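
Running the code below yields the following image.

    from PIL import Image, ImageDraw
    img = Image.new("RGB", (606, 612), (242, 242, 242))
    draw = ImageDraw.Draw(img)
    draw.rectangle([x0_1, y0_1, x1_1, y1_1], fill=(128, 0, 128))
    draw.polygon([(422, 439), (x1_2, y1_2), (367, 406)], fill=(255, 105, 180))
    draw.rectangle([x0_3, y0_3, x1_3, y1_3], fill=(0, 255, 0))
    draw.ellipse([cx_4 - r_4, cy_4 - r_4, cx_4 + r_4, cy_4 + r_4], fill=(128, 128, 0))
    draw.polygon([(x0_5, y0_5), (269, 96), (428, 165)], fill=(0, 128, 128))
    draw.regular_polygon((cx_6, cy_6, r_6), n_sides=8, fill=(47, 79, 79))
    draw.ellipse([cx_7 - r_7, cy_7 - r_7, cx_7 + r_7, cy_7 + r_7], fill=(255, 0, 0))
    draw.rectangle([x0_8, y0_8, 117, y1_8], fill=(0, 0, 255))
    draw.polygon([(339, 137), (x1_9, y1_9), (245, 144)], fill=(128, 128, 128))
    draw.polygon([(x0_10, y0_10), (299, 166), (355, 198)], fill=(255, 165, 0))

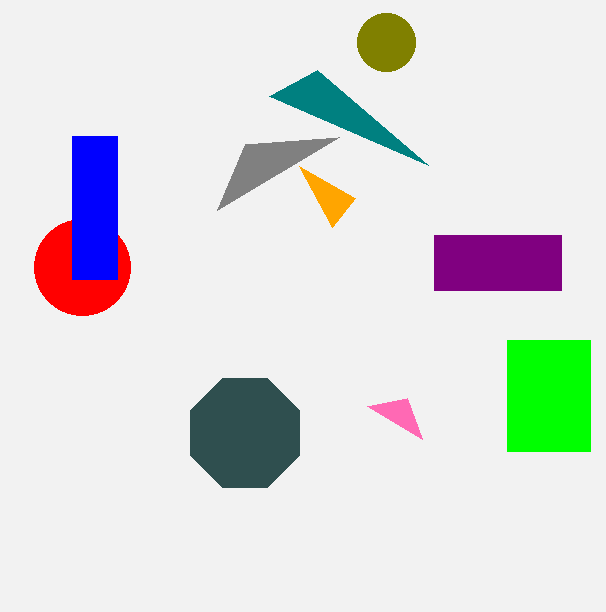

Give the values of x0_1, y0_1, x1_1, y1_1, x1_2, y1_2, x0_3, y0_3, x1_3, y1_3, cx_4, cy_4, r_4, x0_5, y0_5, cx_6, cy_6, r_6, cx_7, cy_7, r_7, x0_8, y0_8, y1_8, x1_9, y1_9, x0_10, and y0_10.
x0_1 = 434; y0_1 = 235; x1_1 = 561; y1_1 = 290; x1_2 = 407; y1_2 = 398; x0_3 = 507; y0_3 = 340; x1_3 = 590; y1_3 = 451; cx_4 = 386; cy_4 = 42; r_4 = 29; x0_5 = 317; y0_5 = 70; cx_6 = 245; cy_6 = 433; r_6 = 59; cx_7 = 82; cy_7 = 267; r_7 = 48; x0_8 = 72; y0_8 = 136; y1_8 = 279; x1_9 = 217; y1_9 = 210; x0_10 = 332; y0_10 = 227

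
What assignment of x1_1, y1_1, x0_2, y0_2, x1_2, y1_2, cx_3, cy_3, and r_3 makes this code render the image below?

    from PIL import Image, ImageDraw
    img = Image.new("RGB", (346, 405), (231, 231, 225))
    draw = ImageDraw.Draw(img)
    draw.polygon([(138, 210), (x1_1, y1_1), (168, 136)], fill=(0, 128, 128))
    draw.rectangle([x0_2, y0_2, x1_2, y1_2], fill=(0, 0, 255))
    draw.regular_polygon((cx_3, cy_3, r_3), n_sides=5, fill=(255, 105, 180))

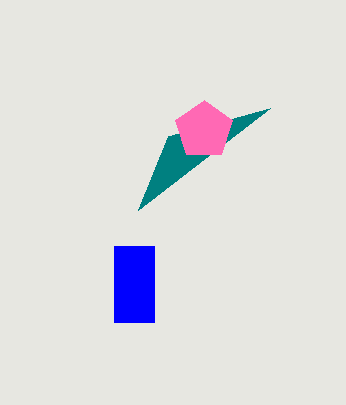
x1_1 = 270, y1_1 = 108, x0_2 = 114, y0_2 = 246, x1_2 = 154, y1_2 = 322, cx_3 = 204, cy_3 = 130, r_3 = 30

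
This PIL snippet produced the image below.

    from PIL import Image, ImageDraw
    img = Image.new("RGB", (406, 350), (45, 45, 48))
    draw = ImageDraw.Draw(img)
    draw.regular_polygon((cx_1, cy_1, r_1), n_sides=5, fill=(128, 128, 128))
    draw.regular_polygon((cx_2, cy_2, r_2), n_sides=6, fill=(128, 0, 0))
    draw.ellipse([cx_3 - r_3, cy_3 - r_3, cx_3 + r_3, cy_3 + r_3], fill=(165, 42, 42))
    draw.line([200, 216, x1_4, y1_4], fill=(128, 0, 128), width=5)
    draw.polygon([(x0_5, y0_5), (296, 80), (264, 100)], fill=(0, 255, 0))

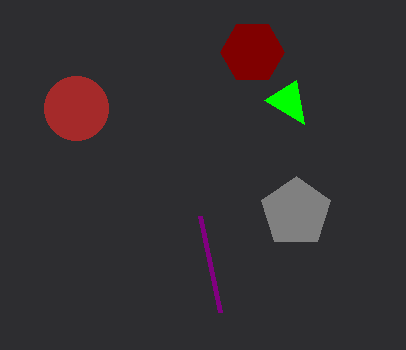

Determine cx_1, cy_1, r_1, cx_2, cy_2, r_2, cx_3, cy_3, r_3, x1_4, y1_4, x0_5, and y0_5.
cx_1 = 296; cy_1 = 212; r_1 = 36; cx_2 = 252; cy_2 = 52; r_2 = 32; cx_3 = 76; cy_3 = 108; r_3 = 32; x1_4 = 220; y1_4 = 312; x0_5 = 304; y0_5 = 124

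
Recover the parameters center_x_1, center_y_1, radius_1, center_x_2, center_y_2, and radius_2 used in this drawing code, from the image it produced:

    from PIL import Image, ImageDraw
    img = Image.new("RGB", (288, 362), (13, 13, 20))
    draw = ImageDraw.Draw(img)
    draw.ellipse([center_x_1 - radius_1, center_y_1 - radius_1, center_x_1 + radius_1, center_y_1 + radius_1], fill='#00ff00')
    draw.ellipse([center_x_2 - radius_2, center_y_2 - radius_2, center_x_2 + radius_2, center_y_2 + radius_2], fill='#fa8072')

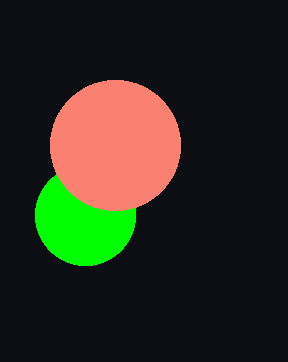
center_x_1 = 85; center_y_1 = 215; radius_1 = 50; center_x_2 = 115; center_y_2 = 145; radius_2 = 65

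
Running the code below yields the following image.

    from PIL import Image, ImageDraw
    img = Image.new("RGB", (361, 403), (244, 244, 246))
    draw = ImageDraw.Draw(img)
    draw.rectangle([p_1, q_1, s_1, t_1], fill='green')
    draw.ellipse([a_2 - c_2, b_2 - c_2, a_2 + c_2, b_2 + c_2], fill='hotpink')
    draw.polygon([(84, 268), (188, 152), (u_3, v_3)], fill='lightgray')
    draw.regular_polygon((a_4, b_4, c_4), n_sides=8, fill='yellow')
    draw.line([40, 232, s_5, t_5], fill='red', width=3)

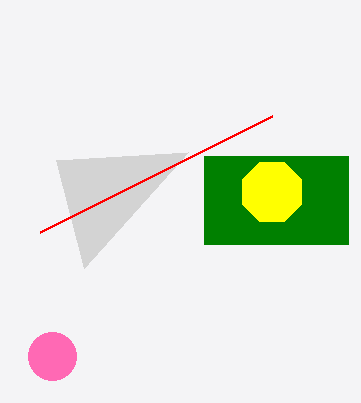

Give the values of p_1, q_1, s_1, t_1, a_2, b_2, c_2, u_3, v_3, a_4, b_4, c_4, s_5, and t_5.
p_1 = 204, q_1 = 156, s_1 = 348, t_1 = 244, a_2 = 52, b_2 = 356, c_2 = 24, u_3 = 56, v_3 = 160, a_4 = 272, b_4 = 192, c_4 = 32, s_5 = 272, t_5 = 116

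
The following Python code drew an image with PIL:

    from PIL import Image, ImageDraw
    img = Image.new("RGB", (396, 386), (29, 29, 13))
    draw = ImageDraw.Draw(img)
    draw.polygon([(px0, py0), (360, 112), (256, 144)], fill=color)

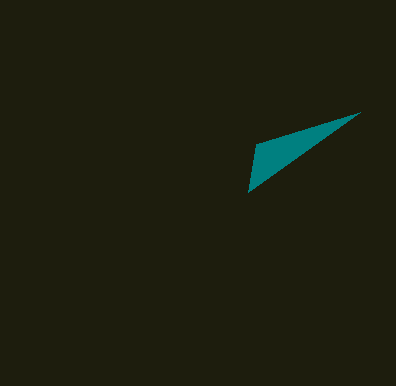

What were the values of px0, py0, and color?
px0 = 248, py0 = 192, color = 'teal'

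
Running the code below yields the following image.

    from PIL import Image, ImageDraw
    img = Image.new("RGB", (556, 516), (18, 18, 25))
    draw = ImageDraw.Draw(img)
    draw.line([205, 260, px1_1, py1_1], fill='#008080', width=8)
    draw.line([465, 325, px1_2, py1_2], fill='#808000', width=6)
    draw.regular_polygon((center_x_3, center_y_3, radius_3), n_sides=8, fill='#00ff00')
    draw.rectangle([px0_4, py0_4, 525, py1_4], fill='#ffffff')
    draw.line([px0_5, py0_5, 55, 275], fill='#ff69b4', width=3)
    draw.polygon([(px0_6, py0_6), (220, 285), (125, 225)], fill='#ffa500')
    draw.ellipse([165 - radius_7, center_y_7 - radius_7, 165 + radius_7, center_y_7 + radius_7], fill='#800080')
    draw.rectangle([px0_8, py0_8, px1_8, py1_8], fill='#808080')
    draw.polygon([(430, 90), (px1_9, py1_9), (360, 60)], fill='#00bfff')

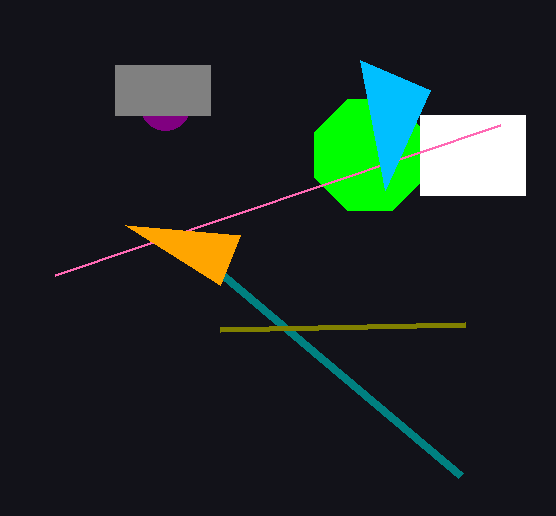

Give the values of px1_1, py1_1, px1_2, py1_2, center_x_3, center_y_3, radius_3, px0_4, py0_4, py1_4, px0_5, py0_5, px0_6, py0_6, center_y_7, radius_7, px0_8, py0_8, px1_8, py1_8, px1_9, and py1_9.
px1_1 = 460
py1_1 = 475
px1_2 = 220
py1_2 = 330
center_x_3 = 370
center_y_3 = 155
radius_3 = 60
px0_4 = 420
py0_4 = 115
py1_4 = 195
px0_5 = 500
py0_5 = 125
px0_6 = 240
py0_6 = 235
center_y_7 = 105
radius_7 = 25
px0_8 = 115
py0_8 = 65
px1_8 = 210
py1_8 = 115
px1_9 = 385
py1_9 = 190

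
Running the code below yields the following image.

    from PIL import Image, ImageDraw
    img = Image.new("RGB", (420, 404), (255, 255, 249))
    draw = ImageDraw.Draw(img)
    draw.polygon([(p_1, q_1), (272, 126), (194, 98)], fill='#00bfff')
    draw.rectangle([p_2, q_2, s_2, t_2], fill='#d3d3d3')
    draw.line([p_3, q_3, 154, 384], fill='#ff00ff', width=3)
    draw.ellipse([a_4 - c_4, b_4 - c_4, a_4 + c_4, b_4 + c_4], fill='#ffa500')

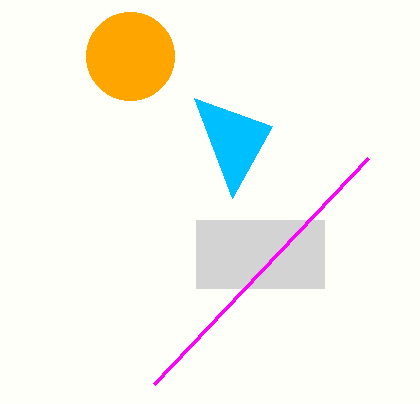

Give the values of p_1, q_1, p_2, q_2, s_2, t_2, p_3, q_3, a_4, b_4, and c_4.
p_1 = 232, q_1 = 198, p_2 = 196, q_2 = 220, s_2 = 324, t_2 = 288, p_3 = 368, q_3 = 158, a_4 = 130, b_4 = 56, c_4 = 44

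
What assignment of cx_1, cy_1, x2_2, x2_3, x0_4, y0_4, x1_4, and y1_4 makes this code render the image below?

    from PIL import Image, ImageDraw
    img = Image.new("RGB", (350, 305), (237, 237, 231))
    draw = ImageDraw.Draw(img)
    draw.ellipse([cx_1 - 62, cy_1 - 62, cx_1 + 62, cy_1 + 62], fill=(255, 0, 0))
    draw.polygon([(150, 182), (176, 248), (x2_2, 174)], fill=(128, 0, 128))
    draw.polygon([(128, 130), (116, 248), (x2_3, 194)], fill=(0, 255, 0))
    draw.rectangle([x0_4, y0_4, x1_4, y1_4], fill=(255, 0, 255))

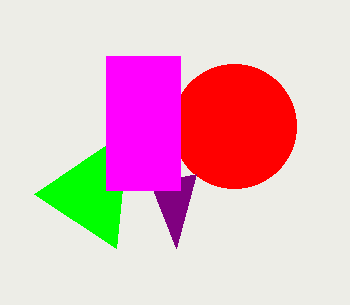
cx_1 = 234
cy_1 = 126
x2_2 = 196
x2_3 = 34
x0_4 = 106
y0_4 = 56
x1_4 = 180
y1_4 = 190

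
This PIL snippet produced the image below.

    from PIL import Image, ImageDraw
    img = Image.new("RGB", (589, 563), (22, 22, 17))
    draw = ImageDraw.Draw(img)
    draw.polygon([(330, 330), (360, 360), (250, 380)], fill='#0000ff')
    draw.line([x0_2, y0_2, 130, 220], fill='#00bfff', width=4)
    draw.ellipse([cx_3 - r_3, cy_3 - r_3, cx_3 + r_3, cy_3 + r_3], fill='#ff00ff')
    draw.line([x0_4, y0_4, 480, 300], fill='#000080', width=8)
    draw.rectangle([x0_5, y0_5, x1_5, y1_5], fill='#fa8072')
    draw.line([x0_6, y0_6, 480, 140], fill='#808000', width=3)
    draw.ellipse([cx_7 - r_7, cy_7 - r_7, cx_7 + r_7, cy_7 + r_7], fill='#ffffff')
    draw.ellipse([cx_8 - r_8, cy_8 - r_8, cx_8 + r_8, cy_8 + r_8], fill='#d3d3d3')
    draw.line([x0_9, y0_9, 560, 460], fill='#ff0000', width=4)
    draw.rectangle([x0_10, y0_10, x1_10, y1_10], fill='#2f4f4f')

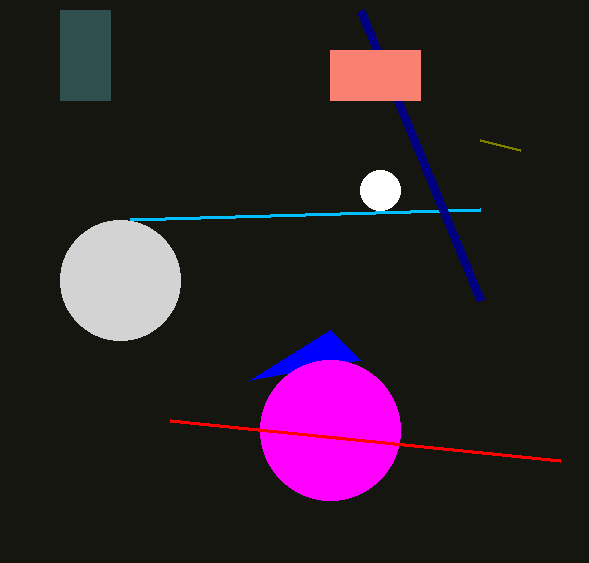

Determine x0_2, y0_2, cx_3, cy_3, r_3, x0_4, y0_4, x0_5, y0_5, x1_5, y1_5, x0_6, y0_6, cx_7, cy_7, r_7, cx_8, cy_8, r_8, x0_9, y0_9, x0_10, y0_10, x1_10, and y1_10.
x0_2 = 480
y0_2 = 210
cx_3 = 330
cy_3 = 430
r_3 = 70
x0_4 = 360
y0_4 = 10
x0_5 = 330
y0_5 = 50
x1_5 = 420
y1_5 = 100
x0_6 = 520
y0_6 = 150
cx_7 = 380
cy_7 = 190
r_7 = 20
cx_8 = 120
cy_8 = 280
r_8 = 60
x0_9 = 170
y0_9 = 420
x0_10 = 60
y0_10 = 10
x1_10 = 110
y1_10 = 100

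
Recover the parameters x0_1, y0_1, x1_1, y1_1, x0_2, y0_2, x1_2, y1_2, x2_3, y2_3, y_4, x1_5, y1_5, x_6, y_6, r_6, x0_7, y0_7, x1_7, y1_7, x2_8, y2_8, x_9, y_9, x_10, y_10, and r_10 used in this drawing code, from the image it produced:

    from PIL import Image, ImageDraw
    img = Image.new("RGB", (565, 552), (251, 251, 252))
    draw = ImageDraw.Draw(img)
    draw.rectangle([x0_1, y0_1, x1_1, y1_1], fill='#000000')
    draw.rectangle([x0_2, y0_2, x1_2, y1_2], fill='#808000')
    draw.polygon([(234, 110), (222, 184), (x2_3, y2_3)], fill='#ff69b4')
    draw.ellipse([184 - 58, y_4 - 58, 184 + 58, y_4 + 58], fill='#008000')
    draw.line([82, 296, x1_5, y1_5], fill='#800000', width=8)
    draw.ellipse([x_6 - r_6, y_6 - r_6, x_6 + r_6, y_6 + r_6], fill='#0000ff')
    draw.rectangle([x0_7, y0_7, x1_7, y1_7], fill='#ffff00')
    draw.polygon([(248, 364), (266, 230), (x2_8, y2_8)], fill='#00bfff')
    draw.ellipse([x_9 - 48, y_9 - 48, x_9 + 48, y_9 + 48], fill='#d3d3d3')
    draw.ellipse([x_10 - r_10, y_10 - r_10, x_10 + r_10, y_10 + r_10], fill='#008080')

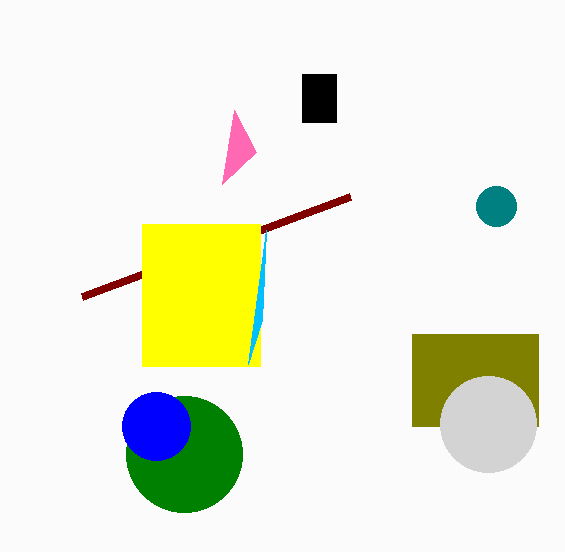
x0_1 = 302, y0_1 = 74, x1_1 = 336, y1_1 = 122, x0_2 = 412, y0_2 = 334, x1_2 = 538, y1_2 = 426, x2_3 = 256, y2_3 = 152, y_4 = 454, x1_5 = 350, y1_5 = 196, x_6 = 156, y_6 = 426, r_6 = 34, x0_7 = 142, y0_7 = 224, x1_7 = 260, y1_7 = 366, x2_8 = 262, y2_8 = 320, x_9 = 488, y_9 = 424, x_10 = 496, y_10 = 206, r_10 = 20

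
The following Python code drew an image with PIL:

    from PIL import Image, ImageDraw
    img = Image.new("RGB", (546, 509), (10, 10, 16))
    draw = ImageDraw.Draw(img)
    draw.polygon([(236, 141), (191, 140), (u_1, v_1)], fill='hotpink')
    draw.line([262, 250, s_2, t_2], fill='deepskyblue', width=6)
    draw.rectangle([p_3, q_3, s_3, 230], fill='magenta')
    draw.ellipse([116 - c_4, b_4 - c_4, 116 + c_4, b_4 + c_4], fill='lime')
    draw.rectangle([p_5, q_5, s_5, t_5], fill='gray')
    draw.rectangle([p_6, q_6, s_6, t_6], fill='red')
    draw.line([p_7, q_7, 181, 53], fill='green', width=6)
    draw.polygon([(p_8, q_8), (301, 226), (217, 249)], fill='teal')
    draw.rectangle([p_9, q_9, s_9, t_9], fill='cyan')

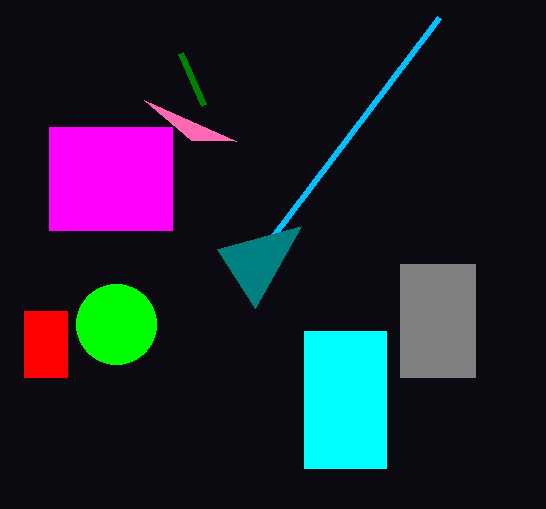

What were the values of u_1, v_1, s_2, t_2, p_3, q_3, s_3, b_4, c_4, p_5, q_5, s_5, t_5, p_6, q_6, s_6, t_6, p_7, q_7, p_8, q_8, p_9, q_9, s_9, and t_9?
u_1 = 144, v_1 = 100, s_2 = 439, t_2 = 17, p_3 = 49, q_3 = 127, s_3 = 172, b_4 = 324, c_4 = 40, p_5 = 400, q_5 = 264, s_5 = 475, t_5 = 377, p_6 = 24, q_6 = 311, s_6 = 67, t_6 = 377, p_7 = 204, q_7 = 105, p_8 = 255, q_8 = 308, p_9 = 304, q_9 = 331, s_9 = 386, t_9 = 468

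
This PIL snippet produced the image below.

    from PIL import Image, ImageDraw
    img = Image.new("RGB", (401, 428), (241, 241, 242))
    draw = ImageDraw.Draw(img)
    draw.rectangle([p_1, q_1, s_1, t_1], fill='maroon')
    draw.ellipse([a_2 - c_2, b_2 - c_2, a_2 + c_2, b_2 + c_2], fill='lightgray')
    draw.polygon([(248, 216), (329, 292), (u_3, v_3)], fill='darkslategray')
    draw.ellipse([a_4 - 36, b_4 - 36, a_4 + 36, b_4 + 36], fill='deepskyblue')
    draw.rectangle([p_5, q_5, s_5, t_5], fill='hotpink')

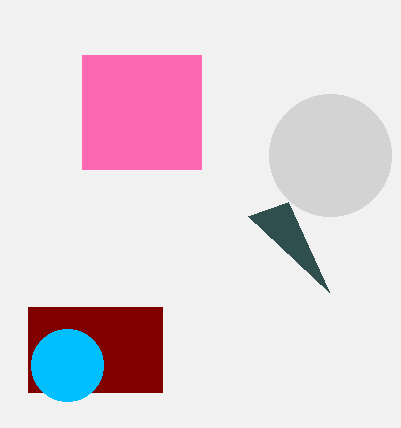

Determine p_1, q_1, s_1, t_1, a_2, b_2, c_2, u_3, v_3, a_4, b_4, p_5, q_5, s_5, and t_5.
p_1 = 28; q_1 = 307; s_1 = 162; t_1 = 392; a_2 = 330; b_2 = 155; c_2 = 61; u_3 = 288; v_3 = 202; a_4 = 67; b_4 = 365; p_5 = 82; q_5 = 55; s_5 = 201; t_5 = 169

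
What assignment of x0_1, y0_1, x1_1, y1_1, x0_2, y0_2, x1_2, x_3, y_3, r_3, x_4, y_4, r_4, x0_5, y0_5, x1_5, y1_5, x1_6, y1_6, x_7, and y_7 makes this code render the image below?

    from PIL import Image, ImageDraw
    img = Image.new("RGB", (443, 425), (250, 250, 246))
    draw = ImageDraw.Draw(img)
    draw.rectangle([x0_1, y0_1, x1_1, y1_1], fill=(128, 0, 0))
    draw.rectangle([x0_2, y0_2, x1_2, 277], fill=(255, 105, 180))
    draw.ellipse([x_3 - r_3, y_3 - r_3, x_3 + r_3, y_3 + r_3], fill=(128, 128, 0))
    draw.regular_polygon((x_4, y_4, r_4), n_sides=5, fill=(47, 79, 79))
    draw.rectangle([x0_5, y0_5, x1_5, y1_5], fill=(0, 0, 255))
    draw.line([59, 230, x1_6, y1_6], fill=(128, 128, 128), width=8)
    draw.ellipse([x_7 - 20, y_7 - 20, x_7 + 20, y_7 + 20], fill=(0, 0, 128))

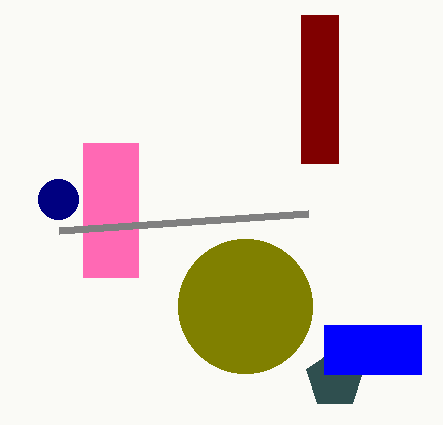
x0_1 = 301; y0_1 = 15; x1_1 = 338; y1_1 = 163; x0_2 = 83; y0_2 = 143; x1_2 = 138; x_3 = 245; y_3 = 306; r_3 = 67; x_4 = 335; y_4 = 379; r_4 = 30; x0_5 = 324; y0_5 = 325; x1_5 = 421; y1_5 = 374; x1_6 = 308; y1_6 = 213; x_7 = 58; y_7 = 199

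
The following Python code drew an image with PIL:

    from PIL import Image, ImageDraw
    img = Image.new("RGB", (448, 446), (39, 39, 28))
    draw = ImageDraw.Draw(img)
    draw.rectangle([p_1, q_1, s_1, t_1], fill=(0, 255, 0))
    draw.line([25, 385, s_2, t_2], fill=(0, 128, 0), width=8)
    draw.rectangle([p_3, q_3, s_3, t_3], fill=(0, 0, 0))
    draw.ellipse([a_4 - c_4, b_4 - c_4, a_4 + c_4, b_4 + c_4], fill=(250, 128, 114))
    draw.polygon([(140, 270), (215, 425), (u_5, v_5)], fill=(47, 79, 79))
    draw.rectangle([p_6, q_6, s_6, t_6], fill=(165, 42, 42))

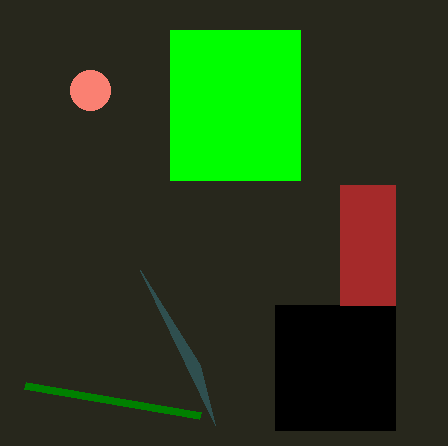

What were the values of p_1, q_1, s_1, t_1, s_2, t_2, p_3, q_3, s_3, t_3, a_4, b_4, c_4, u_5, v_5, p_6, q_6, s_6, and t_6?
p_1 = 170
q_1 = 30
s_1 = 300
t_1 = 180
s_2 = 200
t_2 = 415
p_3 = 275
q_3 = 305
s_3 = 395
t_3 = 430
a_4 = 90
b_4 = 90
c_4 = 20
u_5 = 200
v_5 = 365
p_6 = 340
q_6 = 185
s_6 = 395
t_6 = 305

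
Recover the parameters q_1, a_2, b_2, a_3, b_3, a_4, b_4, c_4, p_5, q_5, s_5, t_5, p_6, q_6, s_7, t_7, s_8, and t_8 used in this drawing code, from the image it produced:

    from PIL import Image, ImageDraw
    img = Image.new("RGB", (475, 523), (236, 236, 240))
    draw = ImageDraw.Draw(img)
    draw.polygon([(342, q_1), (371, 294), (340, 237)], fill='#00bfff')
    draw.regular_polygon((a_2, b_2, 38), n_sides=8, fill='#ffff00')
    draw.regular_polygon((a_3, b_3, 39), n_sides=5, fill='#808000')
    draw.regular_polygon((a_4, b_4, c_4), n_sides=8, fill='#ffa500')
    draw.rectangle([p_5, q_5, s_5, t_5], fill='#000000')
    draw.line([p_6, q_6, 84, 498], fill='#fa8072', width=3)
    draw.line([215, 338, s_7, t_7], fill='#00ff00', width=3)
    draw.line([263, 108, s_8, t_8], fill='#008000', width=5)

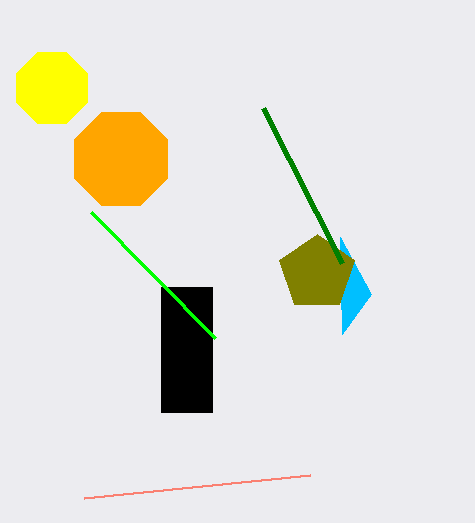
q_1 = 334; a_2 = 52; b_2 = 88; a_3 = 317; b_3 = 273; a_4 = 121; b_4 = 159; c_4 = 50; p_5 = 161; q_5 = 287; s_5 = 212; t_5 = 412; p_6 = 310; q_6 = 475; s_7 = 91; t_7 = 212; s_8 = 342; t_8 = 263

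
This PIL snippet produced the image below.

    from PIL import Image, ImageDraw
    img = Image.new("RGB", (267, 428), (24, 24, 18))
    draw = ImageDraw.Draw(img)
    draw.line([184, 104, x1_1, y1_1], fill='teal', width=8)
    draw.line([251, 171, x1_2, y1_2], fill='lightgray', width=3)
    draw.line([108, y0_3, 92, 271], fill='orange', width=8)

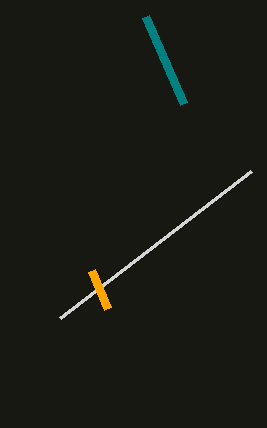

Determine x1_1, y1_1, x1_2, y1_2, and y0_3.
x1_1 = 146
y1_1 = 17
x1_2 = 60
y1_2 = 318
y0_3 = 309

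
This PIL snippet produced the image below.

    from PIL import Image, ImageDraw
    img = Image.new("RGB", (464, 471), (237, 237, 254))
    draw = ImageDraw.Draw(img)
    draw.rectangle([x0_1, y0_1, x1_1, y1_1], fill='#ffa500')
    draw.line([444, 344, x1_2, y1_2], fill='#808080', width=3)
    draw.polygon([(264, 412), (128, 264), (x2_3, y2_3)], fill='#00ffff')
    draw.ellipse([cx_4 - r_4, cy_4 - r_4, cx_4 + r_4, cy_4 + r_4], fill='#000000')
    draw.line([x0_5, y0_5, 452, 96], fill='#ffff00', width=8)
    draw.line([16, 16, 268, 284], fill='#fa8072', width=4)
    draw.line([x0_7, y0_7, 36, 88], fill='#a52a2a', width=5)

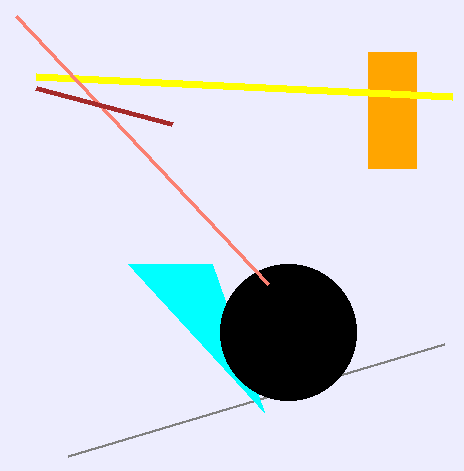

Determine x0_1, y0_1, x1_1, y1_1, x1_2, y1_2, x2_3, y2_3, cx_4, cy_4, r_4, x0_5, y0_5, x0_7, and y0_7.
x0_1 = 368, y0_1 = 52, x1_1 = 416, y1_1 = 168, x1_2 = 68, y1_2 = 456, x2_3 = 212, y2_3 = 264, cx_4 = 288, cy_4 = 332, r_4 = 68, x0_5 = 36, y0_5 = 76, x0_7 = 172, y0_7 = 124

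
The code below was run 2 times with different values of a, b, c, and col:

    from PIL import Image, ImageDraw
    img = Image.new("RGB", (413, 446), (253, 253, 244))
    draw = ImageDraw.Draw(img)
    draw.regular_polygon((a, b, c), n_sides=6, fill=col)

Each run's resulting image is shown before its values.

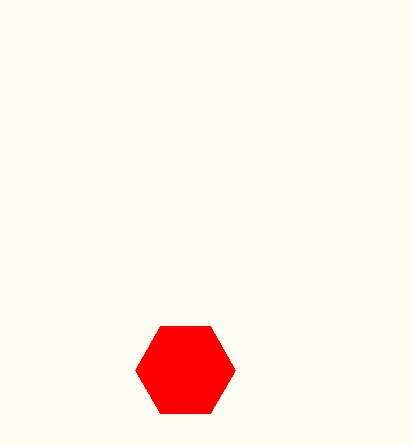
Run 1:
a = 185
b = 370
c = 50
col = 'red'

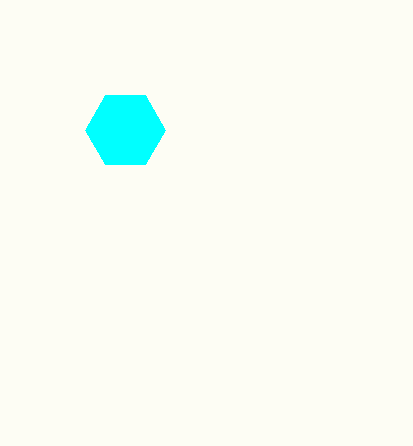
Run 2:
a = 125, b = 130, c = 40, col = 'cyan'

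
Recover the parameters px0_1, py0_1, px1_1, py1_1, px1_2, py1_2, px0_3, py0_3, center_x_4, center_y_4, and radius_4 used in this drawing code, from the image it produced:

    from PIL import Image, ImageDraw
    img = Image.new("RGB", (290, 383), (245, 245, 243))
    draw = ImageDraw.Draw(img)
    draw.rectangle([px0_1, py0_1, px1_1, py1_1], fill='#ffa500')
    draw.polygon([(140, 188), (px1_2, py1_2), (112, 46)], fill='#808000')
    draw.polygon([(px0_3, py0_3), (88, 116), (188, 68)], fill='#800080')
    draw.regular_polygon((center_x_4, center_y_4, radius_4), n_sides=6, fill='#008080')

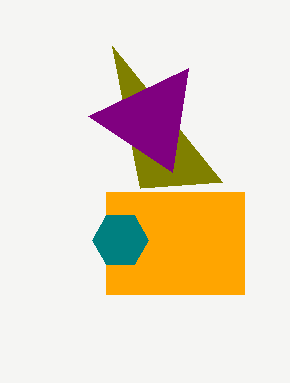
px0_1 = 106; py0_1 = 192; px1_1 = 244; py1_1 = 294; px1_2 = 222; py1_2 = 182; px0_3 = 172; py0_3 = 172; center_x_4 = 120; center_y_4 = 240; radius_4 = 28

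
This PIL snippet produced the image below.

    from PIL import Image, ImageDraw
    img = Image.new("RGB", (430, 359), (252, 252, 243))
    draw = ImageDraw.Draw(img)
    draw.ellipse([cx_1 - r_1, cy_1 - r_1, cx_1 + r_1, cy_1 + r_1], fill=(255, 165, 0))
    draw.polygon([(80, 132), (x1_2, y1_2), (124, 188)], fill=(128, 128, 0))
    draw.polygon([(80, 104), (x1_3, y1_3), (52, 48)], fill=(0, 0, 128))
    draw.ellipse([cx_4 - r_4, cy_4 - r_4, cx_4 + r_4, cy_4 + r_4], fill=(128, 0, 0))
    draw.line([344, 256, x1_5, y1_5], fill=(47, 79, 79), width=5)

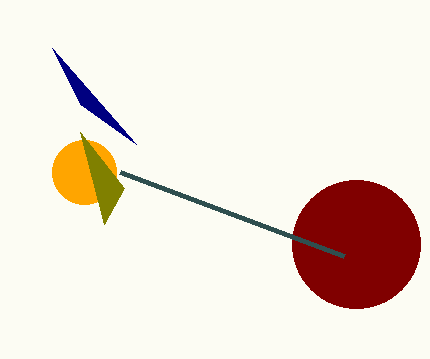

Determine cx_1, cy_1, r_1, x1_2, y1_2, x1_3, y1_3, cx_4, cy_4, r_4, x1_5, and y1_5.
cx_1 = 84
cy_1 = 172
r_1 = 32
x1_2 = 104
y1_2 = 224
x1_3 = 136
y1_3 = 144
cx_4 = 356
cy_4 = 244
r_4 = 64
x1_5 = 120
y1_5 = 172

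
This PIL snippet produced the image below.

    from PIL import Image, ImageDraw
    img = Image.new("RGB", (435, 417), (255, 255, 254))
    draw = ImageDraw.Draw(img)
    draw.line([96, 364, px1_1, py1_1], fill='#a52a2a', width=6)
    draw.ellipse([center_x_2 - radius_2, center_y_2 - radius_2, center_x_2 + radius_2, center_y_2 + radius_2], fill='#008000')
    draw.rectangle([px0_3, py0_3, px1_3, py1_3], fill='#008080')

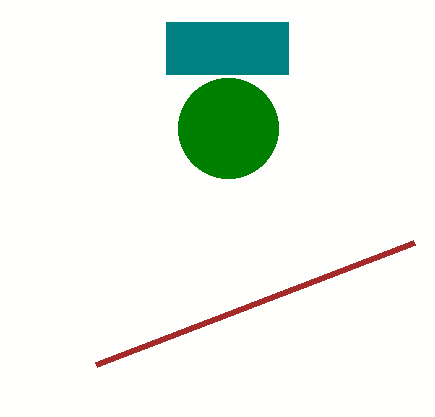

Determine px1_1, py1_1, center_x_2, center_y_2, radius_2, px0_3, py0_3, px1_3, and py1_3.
px1_1 = 414, py1_1 = 242, center_x_2 = 228, center_y_2 = 128, radius_2 = 50, px0_3 = 166, py0_3 = 22, px1_3 = 288, py1_3 = 74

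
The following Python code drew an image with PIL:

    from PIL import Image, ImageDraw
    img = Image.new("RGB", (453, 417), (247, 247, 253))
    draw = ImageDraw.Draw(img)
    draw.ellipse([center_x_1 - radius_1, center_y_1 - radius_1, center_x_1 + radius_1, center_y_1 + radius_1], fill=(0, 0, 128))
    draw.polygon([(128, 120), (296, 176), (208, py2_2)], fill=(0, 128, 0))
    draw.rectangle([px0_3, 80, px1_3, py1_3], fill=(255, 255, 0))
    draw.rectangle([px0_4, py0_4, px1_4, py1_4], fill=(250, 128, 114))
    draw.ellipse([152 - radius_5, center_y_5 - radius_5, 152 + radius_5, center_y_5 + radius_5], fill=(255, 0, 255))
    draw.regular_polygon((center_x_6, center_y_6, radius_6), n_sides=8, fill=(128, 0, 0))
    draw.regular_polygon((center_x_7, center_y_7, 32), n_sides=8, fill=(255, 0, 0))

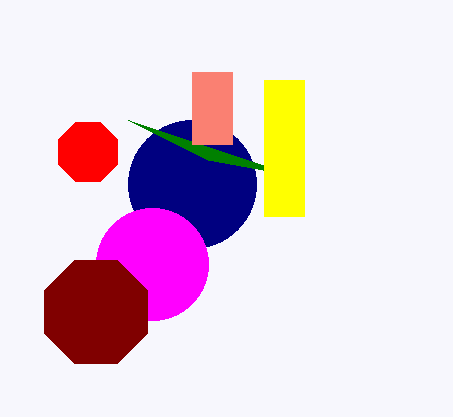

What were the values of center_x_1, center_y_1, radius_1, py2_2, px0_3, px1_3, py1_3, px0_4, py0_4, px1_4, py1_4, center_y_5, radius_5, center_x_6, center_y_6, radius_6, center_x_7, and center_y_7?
center_x_1 = 192, center_y_1 = 184, radius_1 = 64, py2_2 = 160, px0_3 = 264, px1_3 = 304, py1_3 = 216, px0_4 = 192, py0_4 = 72, px1_4 = 232, py1_4 = 144, center_y_5 = 264, radius_5 = 56, center_x_6 = 96, center_y_6 = 312, radius_6 = 56, center_x_7 = 88, center_y_7 = 152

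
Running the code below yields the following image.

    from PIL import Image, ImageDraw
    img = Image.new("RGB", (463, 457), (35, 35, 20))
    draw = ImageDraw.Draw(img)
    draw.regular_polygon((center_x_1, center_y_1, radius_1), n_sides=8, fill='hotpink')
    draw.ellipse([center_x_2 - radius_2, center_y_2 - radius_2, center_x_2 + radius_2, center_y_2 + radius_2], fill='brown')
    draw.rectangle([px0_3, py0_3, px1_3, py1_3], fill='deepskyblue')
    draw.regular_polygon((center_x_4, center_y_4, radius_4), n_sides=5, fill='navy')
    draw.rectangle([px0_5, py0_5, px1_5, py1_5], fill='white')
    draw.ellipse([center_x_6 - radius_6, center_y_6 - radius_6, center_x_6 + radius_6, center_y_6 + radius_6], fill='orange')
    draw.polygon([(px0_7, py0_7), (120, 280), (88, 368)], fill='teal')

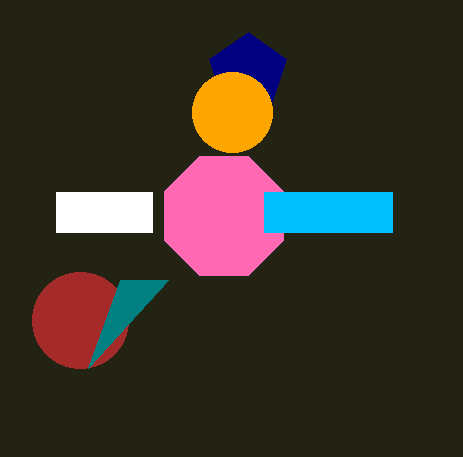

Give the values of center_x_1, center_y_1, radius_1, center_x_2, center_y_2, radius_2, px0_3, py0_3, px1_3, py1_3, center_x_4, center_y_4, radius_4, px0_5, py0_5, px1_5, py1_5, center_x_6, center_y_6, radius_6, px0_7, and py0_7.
center_x_1 = 224, center_y_1 = 216, radius_1 = 64, center_x_2 = 80, center_y_2 = 320, radius_2 = 48, px0_3 = 264, py0_3 = 192, px1_3 = 392, py1_3 = 232, center_x_4 = 248, center_y_4 = 72, radius_4 = 40, px0_5 = 56, py0_5 = 192, px1_5 = 152, py1_5 = 232, center_x_6 = 232, center_y_6 = 112, radius_6 = 40, px0_7 = 168, py0_7 = 280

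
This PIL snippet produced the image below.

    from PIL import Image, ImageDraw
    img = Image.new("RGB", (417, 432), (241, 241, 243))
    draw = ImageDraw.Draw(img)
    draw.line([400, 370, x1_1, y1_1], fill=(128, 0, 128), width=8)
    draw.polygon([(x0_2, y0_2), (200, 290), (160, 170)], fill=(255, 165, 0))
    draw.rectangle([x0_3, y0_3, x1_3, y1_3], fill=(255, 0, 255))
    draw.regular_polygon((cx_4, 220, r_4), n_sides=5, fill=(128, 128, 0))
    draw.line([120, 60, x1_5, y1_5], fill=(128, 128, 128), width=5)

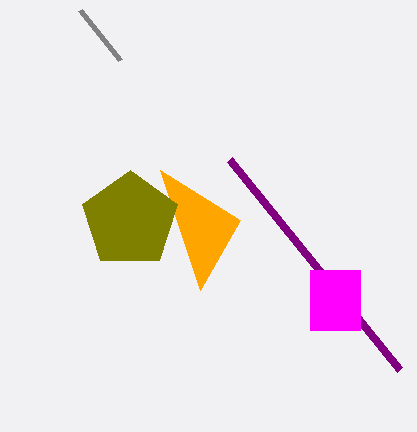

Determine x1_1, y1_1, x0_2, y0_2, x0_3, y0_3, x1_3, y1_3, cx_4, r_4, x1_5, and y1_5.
x1_1 = 230, y1_1 = 160, x0_2 = 240, y0_2 = 220, x0_3 = 310, y0_3 = 270, x1_3 = 360, y1_3 = 330, cx_4 = 130, r_4 = 50, x1_5 = 80, y1_5 = 10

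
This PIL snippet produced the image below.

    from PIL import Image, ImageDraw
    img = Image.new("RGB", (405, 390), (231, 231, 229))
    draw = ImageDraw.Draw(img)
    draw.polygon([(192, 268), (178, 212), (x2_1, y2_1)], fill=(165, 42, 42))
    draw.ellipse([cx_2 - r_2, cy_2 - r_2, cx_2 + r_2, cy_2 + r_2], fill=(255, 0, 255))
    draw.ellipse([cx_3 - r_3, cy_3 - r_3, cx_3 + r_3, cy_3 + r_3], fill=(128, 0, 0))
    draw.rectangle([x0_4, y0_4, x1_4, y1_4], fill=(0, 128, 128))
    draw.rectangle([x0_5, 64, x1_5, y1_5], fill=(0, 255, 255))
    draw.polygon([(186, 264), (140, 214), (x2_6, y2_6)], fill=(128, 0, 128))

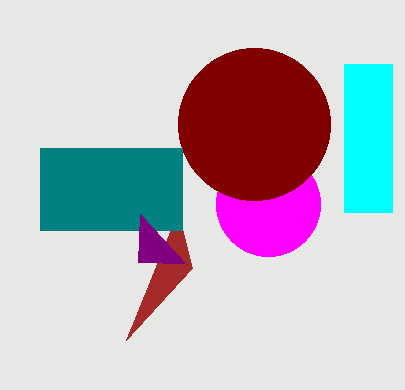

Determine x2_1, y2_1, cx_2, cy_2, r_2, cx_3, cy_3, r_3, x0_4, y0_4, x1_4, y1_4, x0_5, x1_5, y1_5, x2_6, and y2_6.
x2_1 = 126; y2_1 = 340; cx_2 = 268; cy_2 = 204; r_2 = 52; cx_3 = 254; cy_3 = 124; r_3 = 76; x0_4 = 40; y0_4 = 148; x1_4 = 182; y1_4 = 230; x0_5 = 344; x1_5 = 392; y1_5 = 212; x2_6 = 138; y2_6 = 262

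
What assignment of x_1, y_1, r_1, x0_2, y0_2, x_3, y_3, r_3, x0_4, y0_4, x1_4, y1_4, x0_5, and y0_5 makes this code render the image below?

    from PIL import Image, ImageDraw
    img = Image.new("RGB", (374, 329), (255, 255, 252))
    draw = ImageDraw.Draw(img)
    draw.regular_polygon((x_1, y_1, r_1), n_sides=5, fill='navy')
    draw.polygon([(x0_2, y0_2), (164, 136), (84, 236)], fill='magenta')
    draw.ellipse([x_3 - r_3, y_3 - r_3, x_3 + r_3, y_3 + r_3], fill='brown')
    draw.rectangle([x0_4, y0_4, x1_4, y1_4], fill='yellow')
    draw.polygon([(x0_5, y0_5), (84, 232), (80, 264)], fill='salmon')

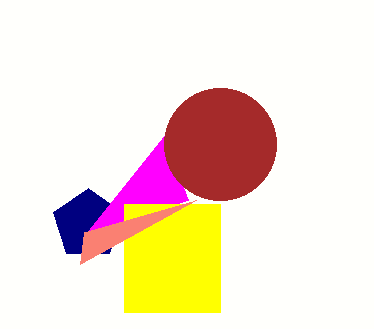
x_1 = 88, y_1 = 224, r_1 = 36, x0_2 = 188, y0_2 = 200, x_3 = 220, y_3 = 144, r_3 = 56, x0_4 = 124, y0_4 = 204, x1_4 = 220, y1_4 = 312, x0_5 = 196, y0_5 = 200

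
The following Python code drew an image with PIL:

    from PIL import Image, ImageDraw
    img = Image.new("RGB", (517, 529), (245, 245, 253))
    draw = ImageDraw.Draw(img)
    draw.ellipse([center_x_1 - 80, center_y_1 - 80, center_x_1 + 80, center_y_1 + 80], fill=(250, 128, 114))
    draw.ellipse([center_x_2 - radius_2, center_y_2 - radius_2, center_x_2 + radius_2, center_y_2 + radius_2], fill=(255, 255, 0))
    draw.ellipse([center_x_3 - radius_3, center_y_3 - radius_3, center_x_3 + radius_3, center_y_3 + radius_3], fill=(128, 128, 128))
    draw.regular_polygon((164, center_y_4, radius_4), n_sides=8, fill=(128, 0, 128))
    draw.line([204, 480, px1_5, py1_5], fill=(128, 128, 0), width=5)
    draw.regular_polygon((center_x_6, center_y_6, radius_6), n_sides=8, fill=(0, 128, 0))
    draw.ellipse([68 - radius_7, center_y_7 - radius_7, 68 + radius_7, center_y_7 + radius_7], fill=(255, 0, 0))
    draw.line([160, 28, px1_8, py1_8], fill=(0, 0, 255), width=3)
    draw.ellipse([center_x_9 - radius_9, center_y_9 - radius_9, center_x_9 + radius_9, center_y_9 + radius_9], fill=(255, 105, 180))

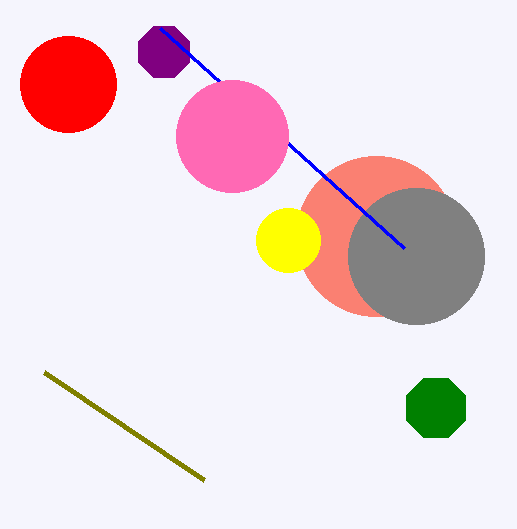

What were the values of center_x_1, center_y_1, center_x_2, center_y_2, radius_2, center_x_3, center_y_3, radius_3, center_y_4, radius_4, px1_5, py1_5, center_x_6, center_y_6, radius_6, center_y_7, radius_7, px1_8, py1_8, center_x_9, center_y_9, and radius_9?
center_x_1 = 376; center_y_1 = 236; center_x_2 = 288; center_y_2 = 240; radius_2 = 32; center_x_3 = 416; center_y_3 = 256; radius_3 = 68; center_y_4 = 52; radius_4 = 28; px1_5 = 44; py1_5 = 372; center_x_6 = 436; center_y_6 = 408; radius_6 = 32; center_y_7 = 84; radius_7 = 48; px1_8 = 404; py1_8 = 248; center_x_9 = 232; center_y_9 = 136; radius_9 = 56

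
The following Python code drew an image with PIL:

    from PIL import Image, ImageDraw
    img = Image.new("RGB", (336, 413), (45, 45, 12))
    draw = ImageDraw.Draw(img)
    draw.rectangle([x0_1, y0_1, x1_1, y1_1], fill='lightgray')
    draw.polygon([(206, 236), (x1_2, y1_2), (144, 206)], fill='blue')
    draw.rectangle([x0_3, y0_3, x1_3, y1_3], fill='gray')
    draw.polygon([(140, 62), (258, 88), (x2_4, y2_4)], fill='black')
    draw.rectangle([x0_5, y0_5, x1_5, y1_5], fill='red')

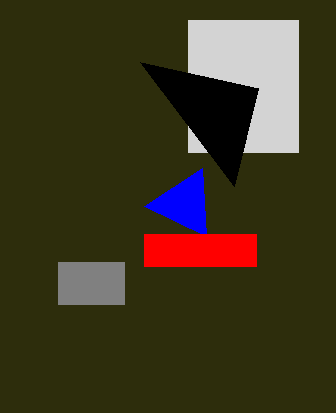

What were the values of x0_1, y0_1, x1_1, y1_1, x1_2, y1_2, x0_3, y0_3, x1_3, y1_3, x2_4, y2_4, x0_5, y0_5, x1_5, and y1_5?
x0_1 = 188, y0_1 = 20, x1_1 = 298, y1_1 = 152, x1_2 = 202, y1_2 = 168, x0_3 = 58, y0_3 = 262, x1_3 = 124, y1_3 = 304, x2_4 = 234, y2_4 = 186, x0_5 = 144, y0_5 = 234, x1_5 = 256, y1_5 = 266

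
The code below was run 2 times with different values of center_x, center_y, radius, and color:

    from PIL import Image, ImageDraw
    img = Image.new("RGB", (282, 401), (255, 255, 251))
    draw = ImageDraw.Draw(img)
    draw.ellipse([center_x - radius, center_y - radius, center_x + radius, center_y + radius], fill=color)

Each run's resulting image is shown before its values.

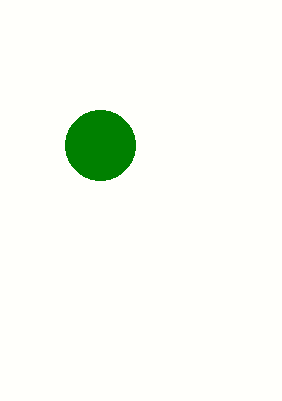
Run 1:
center_x = 100, center_y = 145, radius = 35, color = 'green'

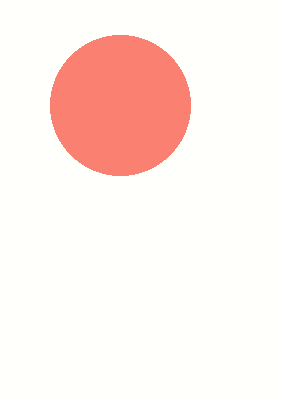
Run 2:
center_x = 120
center_y = 105
radius = 70
color = 'salmon'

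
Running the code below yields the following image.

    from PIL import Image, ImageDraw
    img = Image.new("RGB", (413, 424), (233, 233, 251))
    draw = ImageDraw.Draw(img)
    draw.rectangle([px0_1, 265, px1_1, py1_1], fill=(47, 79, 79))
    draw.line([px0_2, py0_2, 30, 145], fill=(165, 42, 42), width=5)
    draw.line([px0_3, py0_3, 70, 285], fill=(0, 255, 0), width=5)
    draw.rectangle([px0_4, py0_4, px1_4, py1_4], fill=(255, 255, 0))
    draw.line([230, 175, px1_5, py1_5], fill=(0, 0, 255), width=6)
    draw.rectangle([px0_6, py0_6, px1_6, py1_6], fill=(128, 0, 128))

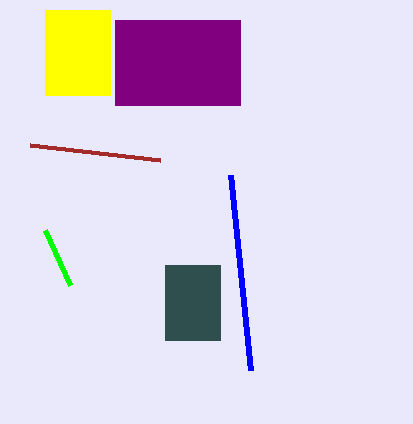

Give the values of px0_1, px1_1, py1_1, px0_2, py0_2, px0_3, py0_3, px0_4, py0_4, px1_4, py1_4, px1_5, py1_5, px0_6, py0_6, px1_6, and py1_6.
px0_1 = 165; px1_1 = 220; py1_1 = 340; px0_2 = 160; py0_2 = 160; px0_3 = 45; py0_3 = 230; px0_4 = 45; py0_4 = 10; px1_4 = 110; py1_4 = 95; px1_5 = 250; py1_5 = 370; px0_6 = 115; py0_6 = 20; px1_6 = 240; py1_6 = 105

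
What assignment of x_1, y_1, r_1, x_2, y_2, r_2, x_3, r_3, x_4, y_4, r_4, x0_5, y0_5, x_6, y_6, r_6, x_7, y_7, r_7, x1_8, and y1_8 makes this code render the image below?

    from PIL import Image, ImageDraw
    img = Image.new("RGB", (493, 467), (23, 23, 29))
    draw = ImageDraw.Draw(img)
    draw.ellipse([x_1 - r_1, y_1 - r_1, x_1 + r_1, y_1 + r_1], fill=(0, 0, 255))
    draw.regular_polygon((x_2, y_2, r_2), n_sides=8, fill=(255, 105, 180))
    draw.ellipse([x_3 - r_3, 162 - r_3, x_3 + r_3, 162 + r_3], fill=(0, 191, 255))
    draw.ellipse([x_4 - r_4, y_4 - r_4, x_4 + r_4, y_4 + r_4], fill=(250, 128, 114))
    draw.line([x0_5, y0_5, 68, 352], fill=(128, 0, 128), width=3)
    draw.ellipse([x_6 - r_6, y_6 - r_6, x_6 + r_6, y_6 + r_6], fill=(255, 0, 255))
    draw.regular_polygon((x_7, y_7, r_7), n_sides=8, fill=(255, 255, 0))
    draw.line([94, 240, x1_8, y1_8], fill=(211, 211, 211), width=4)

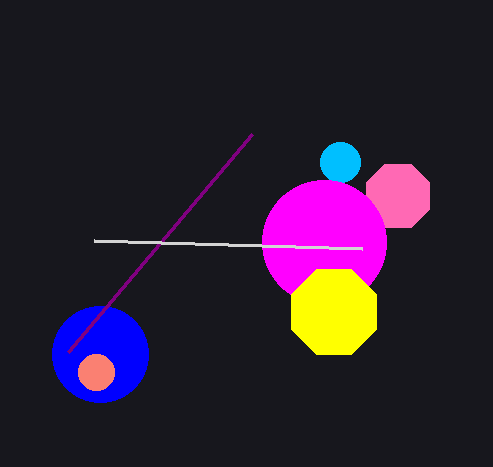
x_1 = 100, y_1 = 354, r_1 = 48, x_2 = 398, y_2 = 196, r_2 = 34, x_3 = 340, r_3 = 20, x_4 = 96, y_4 = 372, r_4 = 18, x0_5 = 252, y0_5 = 134, x_6 = 324, y_6 = 242, r_6 = 62, x_7 = 334, y_7 = 312, r_7 = 46, x1_8 = 362, y1_8 = 248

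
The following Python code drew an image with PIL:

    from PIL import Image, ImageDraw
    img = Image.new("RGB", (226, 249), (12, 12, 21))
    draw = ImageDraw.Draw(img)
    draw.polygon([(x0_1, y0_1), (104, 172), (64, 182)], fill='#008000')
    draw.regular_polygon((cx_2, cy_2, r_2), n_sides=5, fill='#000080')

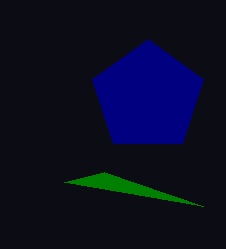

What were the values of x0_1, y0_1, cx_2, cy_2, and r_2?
x0_1 = 203
y0_1 = 206
cx_2 = 148
cy_2 = 97
r_2 = 58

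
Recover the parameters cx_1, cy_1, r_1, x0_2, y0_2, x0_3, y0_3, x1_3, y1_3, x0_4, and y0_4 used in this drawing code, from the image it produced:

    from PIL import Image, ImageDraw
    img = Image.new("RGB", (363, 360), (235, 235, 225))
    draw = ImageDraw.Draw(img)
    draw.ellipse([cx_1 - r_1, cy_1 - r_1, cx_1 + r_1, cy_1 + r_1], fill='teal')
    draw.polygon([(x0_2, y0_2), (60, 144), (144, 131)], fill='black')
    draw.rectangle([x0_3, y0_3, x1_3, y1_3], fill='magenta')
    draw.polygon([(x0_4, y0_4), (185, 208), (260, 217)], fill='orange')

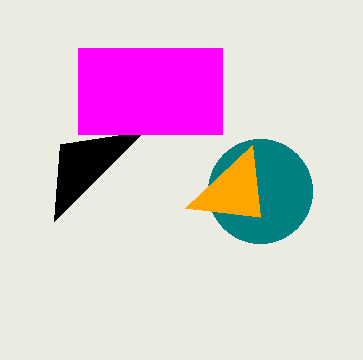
cx_1 = 260; cy_1 = 191; r_1 = 52; x0_2 = 54; y0_2 = 221; x0_3 = 78; y0_3 = 48; x1_3 = 222; y1_3 = 134; x0_4 = 252; y0_4 = 145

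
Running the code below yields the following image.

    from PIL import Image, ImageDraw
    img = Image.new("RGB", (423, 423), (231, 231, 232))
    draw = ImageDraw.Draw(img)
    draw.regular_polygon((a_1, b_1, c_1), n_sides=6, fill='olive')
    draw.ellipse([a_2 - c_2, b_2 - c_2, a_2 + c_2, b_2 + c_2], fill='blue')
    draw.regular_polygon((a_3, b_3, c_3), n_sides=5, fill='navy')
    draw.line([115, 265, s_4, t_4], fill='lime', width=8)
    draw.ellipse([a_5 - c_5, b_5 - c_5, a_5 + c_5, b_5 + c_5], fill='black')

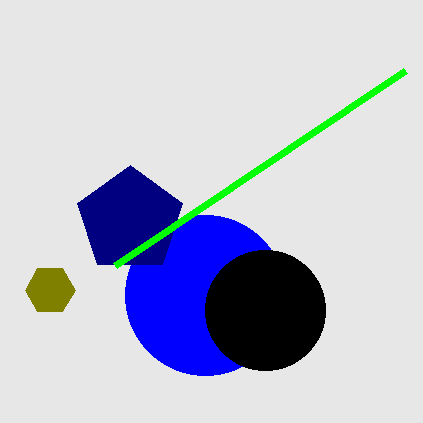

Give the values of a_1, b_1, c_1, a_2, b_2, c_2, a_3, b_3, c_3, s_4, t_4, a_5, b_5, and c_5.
a_1 = 50; b_1 = 290; c_1 = 25; a_2 = 205; b_2 = 295; c_2 = 80; a_3 = 130; b_3 = 220; c_3 = 55; s_4 = 405; t_4 = 70; a_5 = 265; b_5 = 310; c_5 = 60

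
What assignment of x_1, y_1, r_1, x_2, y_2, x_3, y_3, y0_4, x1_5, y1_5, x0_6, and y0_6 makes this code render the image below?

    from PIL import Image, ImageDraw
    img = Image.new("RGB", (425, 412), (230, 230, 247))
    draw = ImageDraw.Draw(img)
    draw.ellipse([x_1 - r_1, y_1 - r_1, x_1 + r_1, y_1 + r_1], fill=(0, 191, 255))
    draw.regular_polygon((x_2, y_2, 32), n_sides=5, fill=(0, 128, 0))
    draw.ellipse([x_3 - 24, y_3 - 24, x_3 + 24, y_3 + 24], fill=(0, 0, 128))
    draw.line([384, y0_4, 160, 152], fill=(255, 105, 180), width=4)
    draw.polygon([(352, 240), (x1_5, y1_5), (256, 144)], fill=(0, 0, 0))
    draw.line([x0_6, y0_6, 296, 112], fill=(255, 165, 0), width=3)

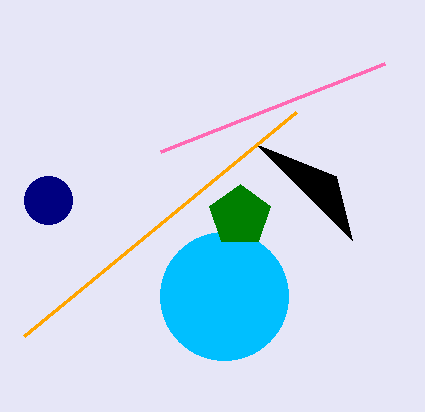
x_1 = 224
y_1 = 296
r_1 = 64
x_2 = 240
y_2 = 216
x_3 = 48
y_3 = 200
y0_4 = 64
x1_5 = 336
y1_5 = 176
x0_6 = 24
y0_6 = 336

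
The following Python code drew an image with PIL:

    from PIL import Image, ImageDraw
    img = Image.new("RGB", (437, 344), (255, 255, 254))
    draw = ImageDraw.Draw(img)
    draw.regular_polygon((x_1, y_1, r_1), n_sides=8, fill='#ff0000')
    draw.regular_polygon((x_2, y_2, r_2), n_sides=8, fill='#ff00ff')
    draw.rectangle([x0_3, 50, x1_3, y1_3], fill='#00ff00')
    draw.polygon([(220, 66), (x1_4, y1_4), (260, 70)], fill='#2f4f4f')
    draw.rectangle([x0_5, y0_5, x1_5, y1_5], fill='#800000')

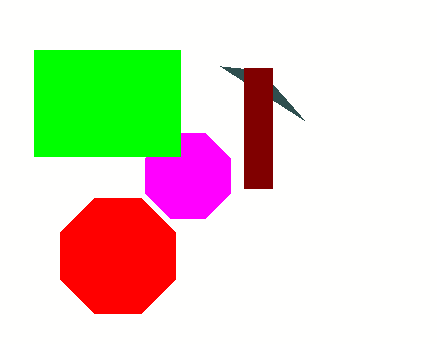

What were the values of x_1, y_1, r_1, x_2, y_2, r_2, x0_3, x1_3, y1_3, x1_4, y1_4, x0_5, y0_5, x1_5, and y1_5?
x_1 = 118, y_1 = 256, r_1 = 62, x_2 = 188, y_2 = 176, r_2 = 46, x0_3 = 34, x1_3 = 180, y1_3 = 156, x1_4 = 304, y1_4 = 120, x0_5 = 244, y0_5 = 68, x1_5 = 272, y1_5 = 188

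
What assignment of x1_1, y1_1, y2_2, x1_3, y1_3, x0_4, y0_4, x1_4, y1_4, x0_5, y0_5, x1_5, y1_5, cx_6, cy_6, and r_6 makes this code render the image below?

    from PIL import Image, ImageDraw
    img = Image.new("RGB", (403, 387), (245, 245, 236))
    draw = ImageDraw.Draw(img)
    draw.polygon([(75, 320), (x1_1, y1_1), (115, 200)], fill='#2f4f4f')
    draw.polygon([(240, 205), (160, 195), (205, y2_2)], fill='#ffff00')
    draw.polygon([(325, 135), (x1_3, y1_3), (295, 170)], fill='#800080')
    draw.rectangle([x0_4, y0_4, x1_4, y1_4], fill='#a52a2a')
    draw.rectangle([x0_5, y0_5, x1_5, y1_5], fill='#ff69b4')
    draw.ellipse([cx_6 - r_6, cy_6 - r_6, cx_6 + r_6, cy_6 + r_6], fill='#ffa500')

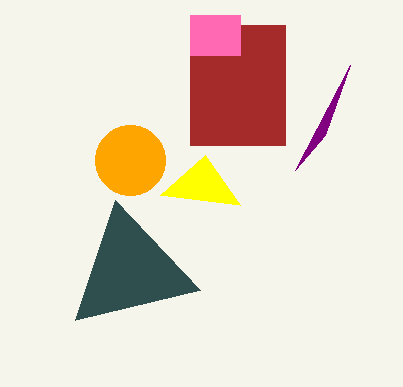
x1_1 = 200, y1_1 = 290, y2_2 = 155, x1_3 = 350, y1_3 = 65, x0_4 = 190, y0_4 = 25, x1_4 = 285, y1_4 = 145, x0_5 = 190, y0_5 = 15, x1_5 = 240, y1_5 = 55, cx_6 = 130, cy_6 = 160, r_6 = 35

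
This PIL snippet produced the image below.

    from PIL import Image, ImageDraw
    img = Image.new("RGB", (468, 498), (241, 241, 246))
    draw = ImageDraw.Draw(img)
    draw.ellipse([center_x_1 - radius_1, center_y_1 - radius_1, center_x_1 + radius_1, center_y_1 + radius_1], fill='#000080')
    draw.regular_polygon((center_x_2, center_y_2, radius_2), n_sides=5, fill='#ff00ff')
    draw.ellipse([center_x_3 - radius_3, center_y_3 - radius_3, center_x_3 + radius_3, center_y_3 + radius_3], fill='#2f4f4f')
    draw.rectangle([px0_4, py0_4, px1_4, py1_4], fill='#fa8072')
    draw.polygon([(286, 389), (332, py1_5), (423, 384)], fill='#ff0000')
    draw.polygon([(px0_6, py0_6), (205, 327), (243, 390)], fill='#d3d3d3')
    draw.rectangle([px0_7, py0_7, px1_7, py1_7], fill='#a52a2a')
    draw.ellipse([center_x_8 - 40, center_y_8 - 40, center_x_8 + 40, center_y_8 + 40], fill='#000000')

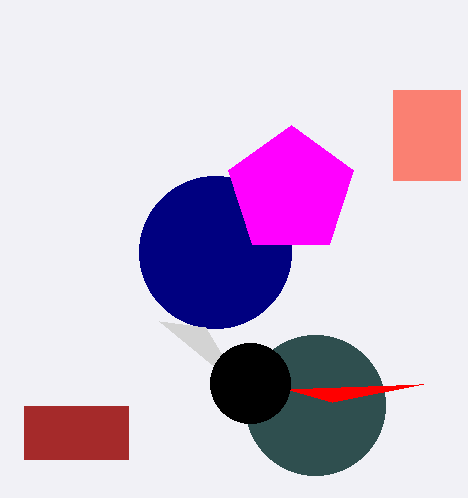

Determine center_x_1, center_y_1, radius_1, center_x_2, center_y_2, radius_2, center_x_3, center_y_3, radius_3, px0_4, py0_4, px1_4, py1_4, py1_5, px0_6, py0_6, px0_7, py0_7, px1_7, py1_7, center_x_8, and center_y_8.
center_x_1 = 215, center_y_1 = 252, radius_1 = 76, center_x_2 = 291, center_y_2 = 191, radius_2 = 66, center_x_3 = 315, center_y_3 = 405, radius_3 = 70, px0_4 = 393, py0_4 = 90, px1_4 = 460, py1_4 = 180, py1_5 = 402, px0_6 = 159, py0_6 = 321, px0_7 = 24, py0_7 = 406, px1_7 = 128, py1_7 = 459, center_x_8 = 250, center_y_8 = 383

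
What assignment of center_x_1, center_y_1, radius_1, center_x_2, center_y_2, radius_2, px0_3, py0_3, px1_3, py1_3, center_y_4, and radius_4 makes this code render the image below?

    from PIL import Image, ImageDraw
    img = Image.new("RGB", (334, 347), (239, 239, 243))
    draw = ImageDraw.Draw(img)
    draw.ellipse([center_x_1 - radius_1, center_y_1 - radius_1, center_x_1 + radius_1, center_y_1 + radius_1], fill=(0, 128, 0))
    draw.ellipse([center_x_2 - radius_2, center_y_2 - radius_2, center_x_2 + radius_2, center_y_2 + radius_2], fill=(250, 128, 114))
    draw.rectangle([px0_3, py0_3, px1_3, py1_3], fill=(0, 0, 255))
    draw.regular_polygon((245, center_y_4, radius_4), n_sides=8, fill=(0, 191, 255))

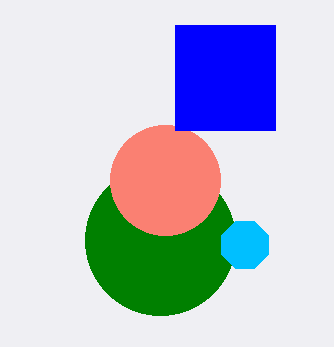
center_x_1 = 160; center_y_1 = 240; radius_1 = 75; center_x_2 = 165; center_y_2 = 180; radius_2 = 55; px0_3 = 175; py0_3 = 25; px1_3 = 275; py1_3 = 130; center_y_4 = 245; radius_4 = 25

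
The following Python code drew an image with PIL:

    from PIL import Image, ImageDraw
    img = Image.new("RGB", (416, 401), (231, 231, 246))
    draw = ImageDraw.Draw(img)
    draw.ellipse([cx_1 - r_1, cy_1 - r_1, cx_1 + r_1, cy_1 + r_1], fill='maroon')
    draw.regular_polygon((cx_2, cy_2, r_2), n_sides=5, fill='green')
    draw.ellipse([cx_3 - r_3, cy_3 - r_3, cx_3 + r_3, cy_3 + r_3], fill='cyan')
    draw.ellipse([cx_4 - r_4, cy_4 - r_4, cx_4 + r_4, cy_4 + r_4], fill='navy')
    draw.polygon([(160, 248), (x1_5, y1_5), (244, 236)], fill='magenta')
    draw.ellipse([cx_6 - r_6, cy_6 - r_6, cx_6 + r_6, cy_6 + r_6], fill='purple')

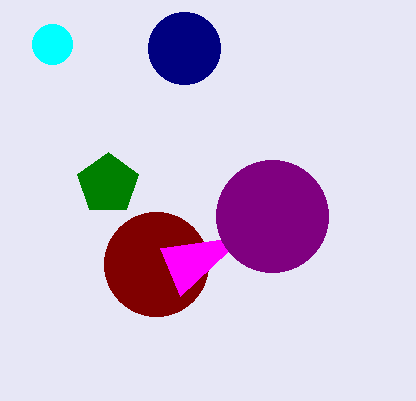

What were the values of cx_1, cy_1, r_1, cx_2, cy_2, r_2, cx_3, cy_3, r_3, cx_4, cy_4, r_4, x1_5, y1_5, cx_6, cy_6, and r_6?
cx_1 = 156; cy_1 = 264; r_1 = 52; cx_2 = 108; cy_2 = 184; r_2 = 32; cx_3 = 52; cy_3 = 44; r_3 = 20; cx_4 = 184; cy_4 = 48; r_4 = 36; x1_5 = 180; y1_5 = 296; cx_6 = 272; cy_6 = 216; r_6 = 56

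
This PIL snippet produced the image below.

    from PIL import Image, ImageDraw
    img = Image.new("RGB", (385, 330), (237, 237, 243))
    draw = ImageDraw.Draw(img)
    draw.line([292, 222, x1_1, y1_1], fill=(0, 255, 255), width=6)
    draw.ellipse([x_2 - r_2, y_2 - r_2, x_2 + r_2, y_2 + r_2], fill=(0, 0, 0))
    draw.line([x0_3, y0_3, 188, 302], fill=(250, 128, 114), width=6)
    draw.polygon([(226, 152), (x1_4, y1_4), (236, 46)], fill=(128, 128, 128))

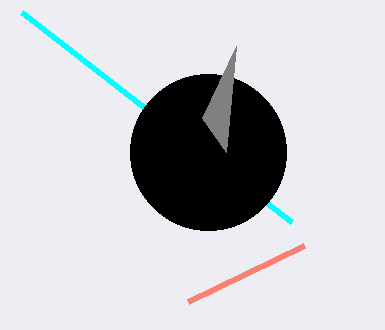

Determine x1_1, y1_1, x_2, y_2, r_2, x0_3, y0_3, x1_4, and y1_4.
x1_1 = 22; y1_1 = 12; x_2 = 208; y_2 = 152; r_2 = 78; x0_3 = 304; y0_3 = 246; x1_4 = 202; y1_4 = 118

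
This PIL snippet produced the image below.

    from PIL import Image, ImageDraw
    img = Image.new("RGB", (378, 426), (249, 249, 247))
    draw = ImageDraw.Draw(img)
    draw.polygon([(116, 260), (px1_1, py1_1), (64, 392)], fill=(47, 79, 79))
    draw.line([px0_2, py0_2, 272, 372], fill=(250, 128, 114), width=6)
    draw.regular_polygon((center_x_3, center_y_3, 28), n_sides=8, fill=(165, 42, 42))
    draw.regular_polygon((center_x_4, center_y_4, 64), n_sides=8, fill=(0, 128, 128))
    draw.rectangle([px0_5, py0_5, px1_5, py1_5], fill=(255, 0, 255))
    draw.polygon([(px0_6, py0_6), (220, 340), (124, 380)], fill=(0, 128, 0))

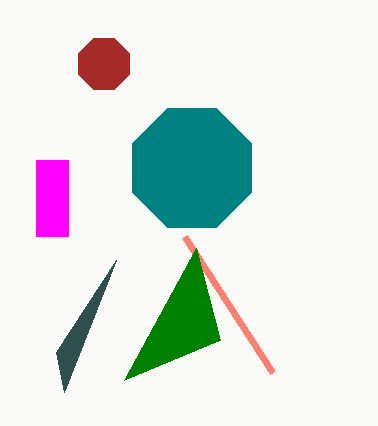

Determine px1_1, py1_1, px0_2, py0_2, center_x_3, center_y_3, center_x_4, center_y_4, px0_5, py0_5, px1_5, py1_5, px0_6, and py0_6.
px1_1 = 56
py1_1 = 352
px0_2 = 184
py0_2 = 236
center_x_3 = 104
center_y_3 = 64
center_x_4 = 192
center_y_4 = 168
px0_5 = 36
py0_5 = 160
px1_5 = 68
py1_5 = 236
px0_6 = 196
py0_6 = 248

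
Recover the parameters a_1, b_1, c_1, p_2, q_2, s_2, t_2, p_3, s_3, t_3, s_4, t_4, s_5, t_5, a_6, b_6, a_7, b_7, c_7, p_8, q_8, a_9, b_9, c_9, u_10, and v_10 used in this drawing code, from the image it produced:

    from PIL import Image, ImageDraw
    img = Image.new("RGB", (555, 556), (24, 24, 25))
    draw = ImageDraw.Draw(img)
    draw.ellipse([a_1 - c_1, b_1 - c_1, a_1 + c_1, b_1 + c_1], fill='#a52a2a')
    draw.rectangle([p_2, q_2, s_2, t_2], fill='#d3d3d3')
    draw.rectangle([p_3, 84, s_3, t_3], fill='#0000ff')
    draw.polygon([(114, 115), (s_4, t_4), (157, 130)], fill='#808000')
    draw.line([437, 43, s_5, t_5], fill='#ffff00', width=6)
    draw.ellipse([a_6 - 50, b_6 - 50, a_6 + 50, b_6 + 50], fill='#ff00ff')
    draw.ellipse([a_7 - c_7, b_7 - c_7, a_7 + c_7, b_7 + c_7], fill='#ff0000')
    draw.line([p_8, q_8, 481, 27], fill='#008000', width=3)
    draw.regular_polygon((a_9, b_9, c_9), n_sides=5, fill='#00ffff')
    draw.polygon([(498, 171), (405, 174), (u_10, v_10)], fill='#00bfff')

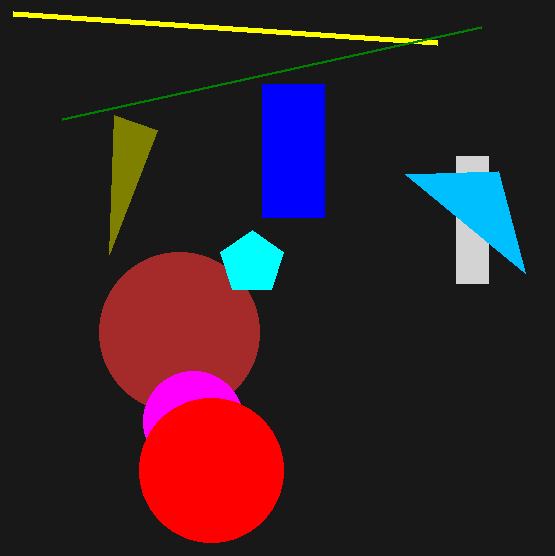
a_1 = 179; b_1 = 332; c_1 = 80; p_2 = 456; q_2 = 156; s_2 = 488; t_2 = 283; p_3 = 262; s_3 = 324; t_3 = 217; s_4 = 109; t_4 = 254; s_5 = 13; t_5 = 14; a_6 = 193; b_6 = 421; a_7 = 211; b_7 = 470; c_7 = 72; p_8 = 62; q_8 = 119; a_9 = 252; b_9 = 263; c_9 = 33; u_10 = 525; v_10 = 273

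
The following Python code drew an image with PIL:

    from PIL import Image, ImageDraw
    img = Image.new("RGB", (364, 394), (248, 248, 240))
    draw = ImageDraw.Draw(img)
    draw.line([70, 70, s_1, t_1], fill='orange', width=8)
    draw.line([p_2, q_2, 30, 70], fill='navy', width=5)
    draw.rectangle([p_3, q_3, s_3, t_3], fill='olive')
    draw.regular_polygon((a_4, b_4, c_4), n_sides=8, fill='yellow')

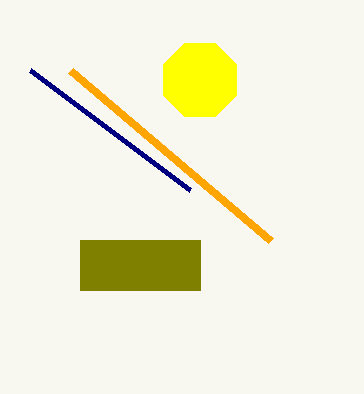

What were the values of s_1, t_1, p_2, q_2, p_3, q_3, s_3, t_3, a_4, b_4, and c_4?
s_1 = 270, t_1 = 240, p_2 = 190, q_2 = 190, p_3 = 80, q_3 = 240, s_3 = 200, t_3 = 290, a_4 = 200, b_4 = 80, c_4 = 40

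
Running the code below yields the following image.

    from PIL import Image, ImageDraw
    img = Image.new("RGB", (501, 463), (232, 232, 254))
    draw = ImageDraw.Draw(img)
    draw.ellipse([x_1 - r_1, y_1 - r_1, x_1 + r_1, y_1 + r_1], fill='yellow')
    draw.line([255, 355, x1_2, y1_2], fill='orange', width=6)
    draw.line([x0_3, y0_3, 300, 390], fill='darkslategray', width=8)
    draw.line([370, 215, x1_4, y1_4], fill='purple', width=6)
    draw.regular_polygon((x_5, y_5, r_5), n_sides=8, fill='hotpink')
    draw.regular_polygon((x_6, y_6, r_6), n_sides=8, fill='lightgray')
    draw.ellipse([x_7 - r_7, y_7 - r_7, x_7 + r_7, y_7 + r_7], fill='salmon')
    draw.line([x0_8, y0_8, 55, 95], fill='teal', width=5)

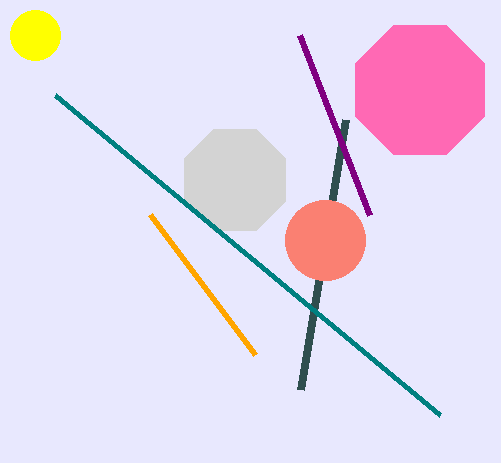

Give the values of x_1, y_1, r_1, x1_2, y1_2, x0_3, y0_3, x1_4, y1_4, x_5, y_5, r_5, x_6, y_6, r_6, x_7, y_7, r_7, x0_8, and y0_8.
x_1 = 35; y_1 = 35; r_1 = 25; x1_2 = 150; y1_2 = 215; x0_3 = 345; y0_3 = 120; x1_4 = 300; y1_4 = 35; x_5 = 420; y_5 = 90; r_5 = 70; x_6 = 235; y_6 = 180; r_6 = 55; x_7 = 325; y_7 = 240; r_7 = 40; x0_8 = 440; y0_8 = 415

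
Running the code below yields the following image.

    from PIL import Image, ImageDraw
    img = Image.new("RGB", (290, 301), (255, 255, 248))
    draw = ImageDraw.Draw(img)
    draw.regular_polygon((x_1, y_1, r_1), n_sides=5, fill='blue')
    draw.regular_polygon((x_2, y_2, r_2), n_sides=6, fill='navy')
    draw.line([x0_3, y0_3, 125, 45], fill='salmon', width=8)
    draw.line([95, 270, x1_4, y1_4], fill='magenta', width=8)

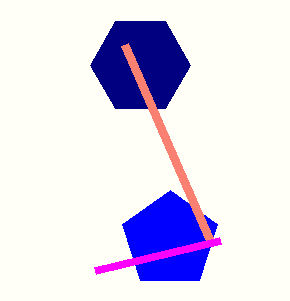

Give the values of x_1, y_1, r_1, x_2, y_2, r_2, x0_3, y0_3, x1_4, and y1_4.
x_1 = 170
y_1 = 240
r_1 = 50
x_2 = 140
y_2 = 65
r_2 = 50
x0_3 = 210
y0_3 = 240
x1_4 = 220
y1_4 = 240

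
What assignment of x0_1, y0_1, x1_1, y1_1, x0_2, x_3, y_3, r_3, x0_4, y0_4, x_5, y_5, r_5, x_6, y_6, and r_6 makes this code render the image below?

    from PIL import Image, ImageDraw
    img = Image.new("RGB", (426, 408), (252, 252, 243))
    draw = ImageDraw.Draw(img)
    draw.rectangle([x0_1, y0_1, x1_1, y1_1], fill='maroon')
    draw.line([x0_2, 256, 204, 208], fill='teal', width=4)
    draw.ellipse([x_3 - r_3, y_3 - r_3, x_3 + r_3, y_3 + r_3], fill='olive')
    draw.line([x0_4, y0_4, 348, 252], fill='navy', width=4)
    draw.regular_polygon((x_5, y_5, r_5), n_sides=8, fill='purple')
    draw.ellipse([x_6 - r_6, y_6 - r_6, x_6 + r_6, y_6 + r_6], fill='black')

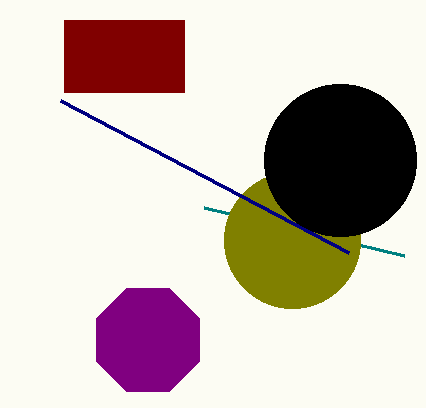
x0_1 = 64, y0_1 = 20, x1_1 = 184, y1_1 = 92, x0_2 = 404, x_3 = 292, y_3 = 240, r_3 = 68, x0_4 = 60, y0_4 = 100, x_5 = 148, y_5 = 340, r_5 = 56, x_6 = 340, y_6 = 160, r_6 = 76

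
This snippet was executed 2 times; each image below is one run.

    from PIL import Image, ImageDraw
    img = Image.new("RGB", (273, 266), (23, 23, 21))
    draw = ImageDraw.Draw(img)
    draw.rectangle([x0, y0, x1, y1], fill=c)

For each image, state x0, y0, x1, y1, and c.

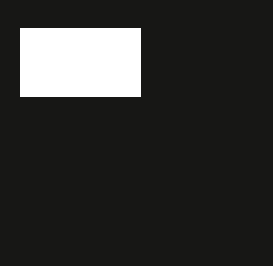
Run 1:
x0 = 20, y0 = 28, x1 = 140, y1 = 96, c = 'white'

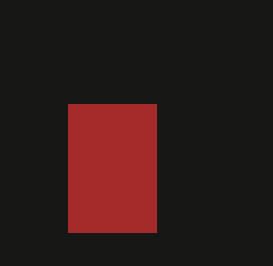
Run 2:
x0 = 68
y0 = 104
x1 = 156
y1 = 232
c = 'brown'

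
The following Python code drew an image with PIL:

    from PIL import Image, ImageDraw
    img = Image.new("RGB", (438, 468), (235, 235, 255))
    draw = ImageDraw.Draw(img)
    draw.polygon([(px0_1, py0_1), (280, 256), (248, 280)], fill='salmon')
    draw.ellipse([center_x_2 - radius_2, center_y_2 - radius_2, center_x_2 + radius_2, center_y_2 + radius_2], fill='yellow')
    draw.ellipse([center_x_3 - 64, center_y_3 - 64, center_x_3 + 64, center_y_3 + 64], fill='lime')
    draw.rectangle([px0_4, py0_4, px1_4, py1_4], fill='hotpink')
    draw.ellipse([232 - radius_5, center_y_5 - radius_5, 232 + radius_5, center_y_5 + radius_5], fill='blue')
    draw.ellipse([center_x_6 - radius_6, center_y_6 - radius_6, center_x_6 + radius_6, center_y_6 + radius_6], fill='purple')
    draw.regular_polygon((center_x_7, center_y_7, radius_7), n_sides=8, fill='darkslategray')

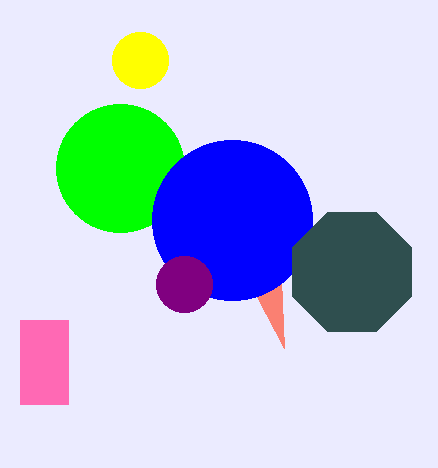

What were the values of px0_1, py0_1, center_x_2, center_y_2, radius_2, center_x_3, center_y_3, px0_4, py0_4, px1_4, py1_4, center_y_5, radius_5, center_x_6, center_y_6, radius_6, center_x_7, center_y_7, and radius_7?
px0_1 = 284; py0_1 = 348; center_x_2 = 140; center_y_2 = 60; radius_2 = 28; center_x_3 = 120; center_y_3 = 168; px0_4 = 20; py0_4 = 320; px1_4 = 68; py1_4 = 404; center_y_5 = 220; radius_5 = 80; center_x_6 = 184; center_y_6 = 284; radius_6 = 28; center_x_7 = 352; center_y_7 = 272; radius_7 = 64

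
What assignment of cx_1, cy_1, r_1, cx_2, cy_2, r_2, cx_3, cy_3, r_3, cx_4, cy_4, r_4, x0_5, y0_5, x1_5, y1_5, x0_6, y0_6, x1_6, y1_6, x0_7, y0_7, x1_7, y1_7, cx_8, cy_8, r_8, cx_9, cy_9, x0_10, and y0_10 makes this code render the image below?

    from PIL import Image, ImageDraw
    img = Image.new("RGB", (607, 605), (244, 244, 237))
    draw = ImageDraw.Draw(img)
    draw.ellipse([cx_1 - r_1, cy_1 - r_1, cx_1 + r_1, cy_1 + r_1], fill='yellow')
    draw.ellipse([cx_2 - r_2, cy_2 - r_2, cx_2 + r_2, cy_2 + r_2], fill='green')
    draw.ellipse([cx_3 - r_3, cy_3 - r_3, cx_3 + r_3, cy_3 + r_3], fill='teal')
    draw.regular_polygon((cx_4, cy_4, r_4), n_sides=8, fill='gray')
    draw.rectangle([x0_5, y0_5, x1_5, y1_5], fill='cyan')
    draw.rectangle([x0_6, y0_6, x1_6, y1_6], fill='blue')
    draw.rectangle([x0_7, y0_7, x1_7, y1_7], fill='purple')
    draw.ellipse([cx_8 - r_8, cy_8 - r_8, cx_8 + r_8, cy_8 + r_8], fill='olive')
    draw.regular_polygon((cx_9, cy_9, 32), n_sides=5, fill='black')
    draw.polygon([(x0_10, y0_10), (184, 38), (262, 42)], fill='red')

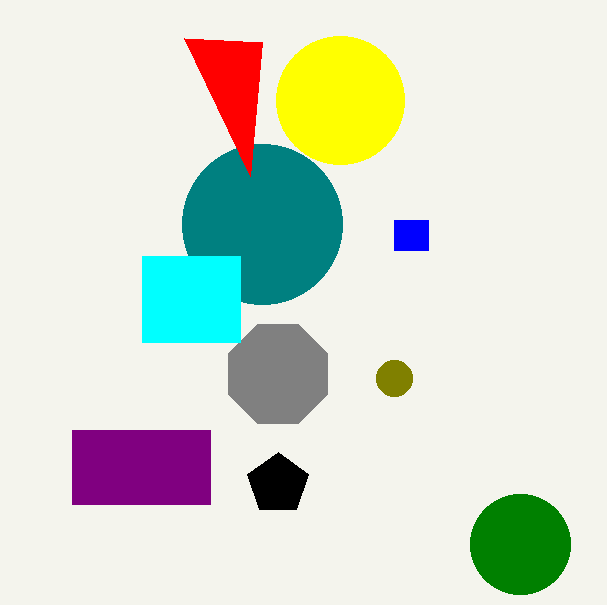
cx_1 = 340, cy_1 = 100, r_1 = 64, cx_2 = 520, cy_2 = 544, r_2 = 50, cx_3 = 262, cy_3 = 224, r_3 = 80, cx_4 = 278, cy_4 = 374, r_4 = 54, x0_5 = 142, y0_5 = 256, x1_5 = 240, y1_5 = 342, x0_6 = 394, y0_6 = 220, x1_6 = 428, y1_6 = 250, x0_7 = 72, y0_7 = 430, x1_7 = 210, y1_7 = 504, cx_8 = 394, cy_8 = 378, r_8 = 18, cx_9 = 278, cy_9 = 484, x0_10 = 250, y0_10 = 176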